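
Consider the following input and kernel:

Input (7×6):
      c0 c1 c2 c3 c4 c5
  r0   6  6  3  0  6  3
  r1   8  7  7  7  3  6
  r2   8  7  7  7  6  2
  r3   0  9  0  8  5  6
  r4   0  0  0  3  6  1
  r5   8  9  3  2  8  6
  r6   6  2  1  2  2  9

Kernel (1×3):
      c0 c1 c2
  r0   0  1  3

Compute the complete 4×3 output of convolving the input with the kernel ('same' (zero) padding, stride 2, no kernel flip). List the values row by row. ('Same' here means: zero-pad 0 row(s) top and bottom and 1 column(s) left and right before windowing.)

Output[0,0]: The receptive field on the zero-padded input at this output position is [0 6 6]. Elementwise product with the kernel and sum: 6·1 + 6·3.
Output[0,1]: The receptive field on the zero-padded input at this output position is [6 3 0]. Elementwise product with the kernel and sum: 3·1 + 0·3.

24 3 15
29 28 12
0 9 9
12 7 29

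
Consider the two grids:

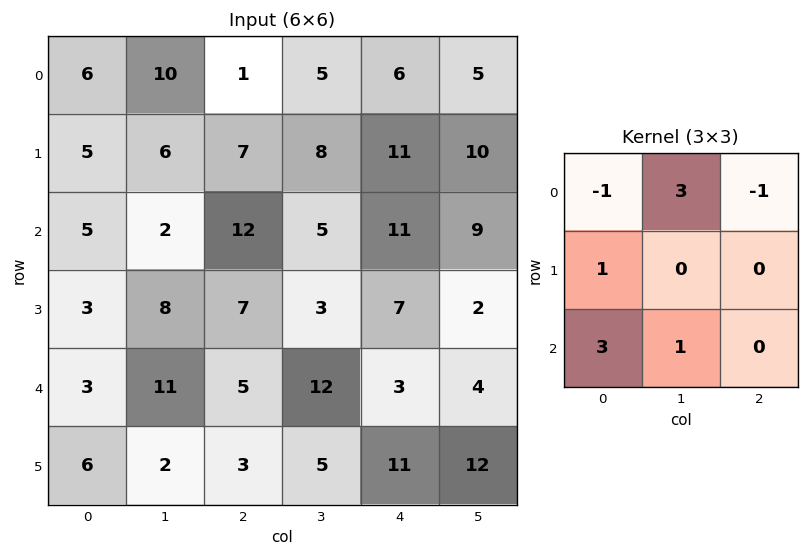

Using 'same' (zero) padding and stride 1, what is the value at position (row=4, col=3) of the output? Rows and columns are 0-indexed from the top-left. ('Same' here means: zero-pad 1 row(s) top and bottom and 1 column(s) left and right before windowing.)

14

The receptive field on the zero-padded input at this output position is [7 3 7 / 5 12 3 / 3 5 11]. Elementwise product with the kernel and sum: 7·-1 + 3·3 + 7·-1 + 5·1 + 3·3 + 5·1.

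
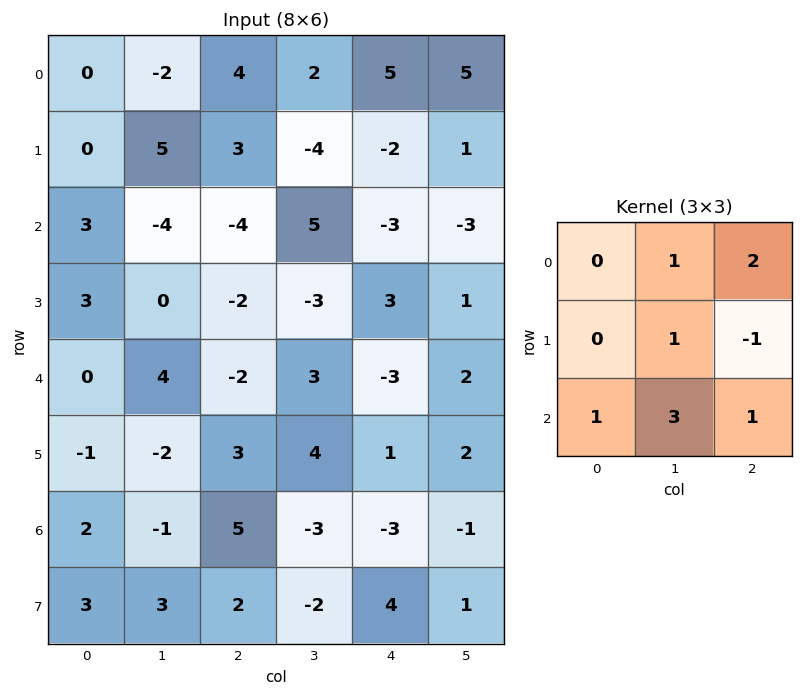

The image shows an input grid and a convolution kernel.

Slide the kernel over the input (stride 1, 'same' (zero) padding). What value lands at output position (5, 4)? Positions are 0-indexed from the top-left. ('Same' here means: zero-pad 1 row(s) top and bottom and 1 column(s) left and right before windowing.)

-13

The receptive field on the zero-padded input at this output position is [3 -3 2 / 4 1 2 / -3 -3 -1]. Elementwise product with the kernel and sum: -3·1 + 2·2 + 1·1 + 2·-1 + -3·1 + -3·3 + -1·1.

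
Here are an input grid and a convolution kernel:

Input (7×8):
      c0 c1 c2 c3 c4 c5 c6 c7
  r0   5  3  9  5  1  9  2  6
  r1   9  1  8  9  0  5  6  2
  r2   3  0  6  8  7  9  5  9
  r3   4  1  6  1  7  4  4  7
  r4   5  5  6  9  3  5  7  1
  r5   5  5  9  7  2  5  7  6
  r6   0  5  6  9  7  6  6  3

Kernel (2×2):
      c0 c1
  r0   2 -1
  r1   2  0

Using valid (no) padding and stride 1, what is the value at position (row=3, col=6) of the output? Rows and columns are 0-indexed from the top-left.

The receptive field on the input at this output position is [4 7 / 7 1]. Elementwise product with the kernel and sum: 4·2 + 7·-1 + 7·2.

15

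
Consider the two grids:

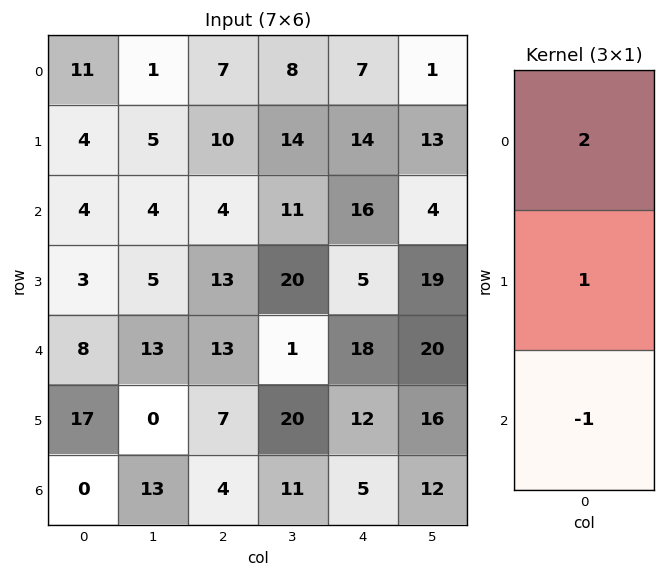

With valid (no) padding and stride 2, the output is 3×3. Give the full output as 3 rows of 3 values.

Output[0,0]: The receptive field on the input at this output position is [11 / 4 / 4]. Elementwise product with the kernel and sum: 11·2 + 4·1 + 4·-1.

22 20 12
3 8 19
33 29 43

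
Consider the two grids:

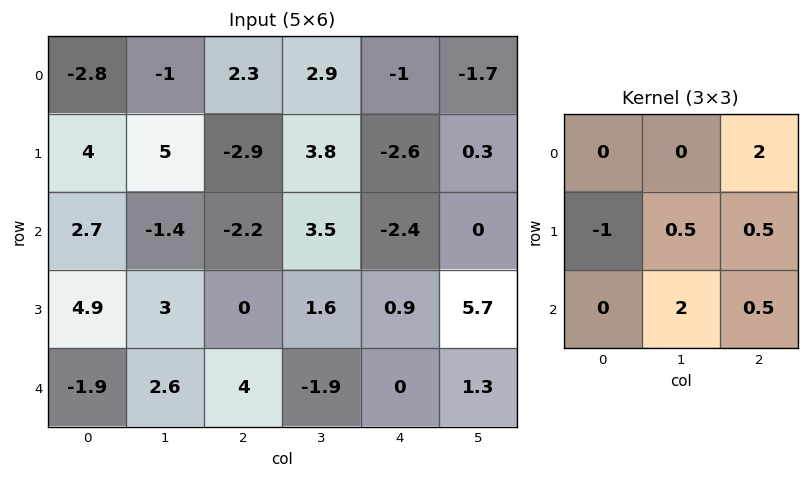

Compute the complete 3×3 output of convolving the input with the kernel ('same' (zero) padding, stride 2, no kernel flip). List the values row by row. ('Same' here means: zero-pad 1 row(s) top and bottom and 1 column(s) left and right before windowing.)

8.6 -0.3 -9.3
21.95 10.45 0.55
6.35 1.65 13.95

Output[0,0]: The receptive field on the zero-padded input at this output position is [0 0 0 / 0 -2.8 -1 / 0 4 5]. Elementwise product with the kernel and sum: 0·2 + 0·-1 + -2.8·0.5 + -1·0.5 + 4·2 + 5·0.5.
Output[0,1]: The receptive field on the zero-padded input at this output position is [0 0 0 / -1 2.3 2.9 / 5 -2.9 3.8]. Elementwise product with the kernel and sum: 0·2 + -1·-1 + 2.3·0.5 + 2.9·0.5 + -2.9·2 + 3.8·0.5.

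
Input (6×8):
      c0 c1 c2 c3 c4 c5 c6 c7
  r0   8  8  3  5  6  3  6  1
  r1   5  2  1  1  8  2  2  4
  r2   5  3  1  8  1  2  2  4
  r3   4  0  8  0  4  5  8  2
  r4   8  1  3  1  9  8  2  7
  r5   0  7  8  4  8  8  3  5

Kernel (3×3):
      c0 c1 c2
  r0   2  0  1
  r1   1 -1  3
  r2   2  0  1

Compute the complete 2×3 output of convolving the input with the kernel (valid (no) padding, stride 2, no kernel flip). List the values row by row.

Output[0,0]: The receptive field on the input at this output position is [8 8 3 / 5 2 1 / 5 3 1]. Elementwise product with the kernel and sum: 8·2 + 3·1 + 5·1 + 2·-1 + 1·3 + 5·2 + 1·1.
Output[0,1]: The receptive field on the input at this output position is [3 5 6 / 1 1 8 / 1 8 1]. Elementwise product with the kernel and sum: 3·2 + 6·1 + 1·1 + 1·-1 + 8·3 + 1·2 + 1·1.

36 39 34
58 38 47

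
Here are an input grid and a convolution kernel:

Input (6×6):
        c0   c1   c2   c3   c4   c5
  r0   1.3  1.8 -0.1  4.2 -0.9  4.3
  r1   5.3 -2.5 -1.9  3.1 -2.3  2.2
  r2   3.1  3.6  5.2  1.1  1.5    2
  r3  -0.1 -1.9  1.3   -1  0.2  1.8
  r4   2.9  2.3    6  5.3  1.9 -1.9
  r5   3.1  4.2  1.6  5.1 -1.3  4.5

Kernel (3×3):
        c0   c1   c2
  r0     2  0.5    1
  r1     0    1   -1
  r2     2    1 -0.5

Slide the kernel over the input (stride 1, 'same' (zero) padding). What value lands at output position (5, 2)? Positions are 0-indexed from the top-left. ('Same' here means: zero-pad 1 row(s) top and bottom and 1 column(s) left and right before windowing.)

The receptive field on the zero-padded input at this output position is [2.3 6 5.3 / 4.2 1.6 5.1 / 0 0 0]. Elementwise product with the kernel and sum: 2.3·2 + 6·0.5 + 5.3·1 + 1.6·1 + 5.1·-1 + 0·2 + 0·1 + 0·-0.5.

9.4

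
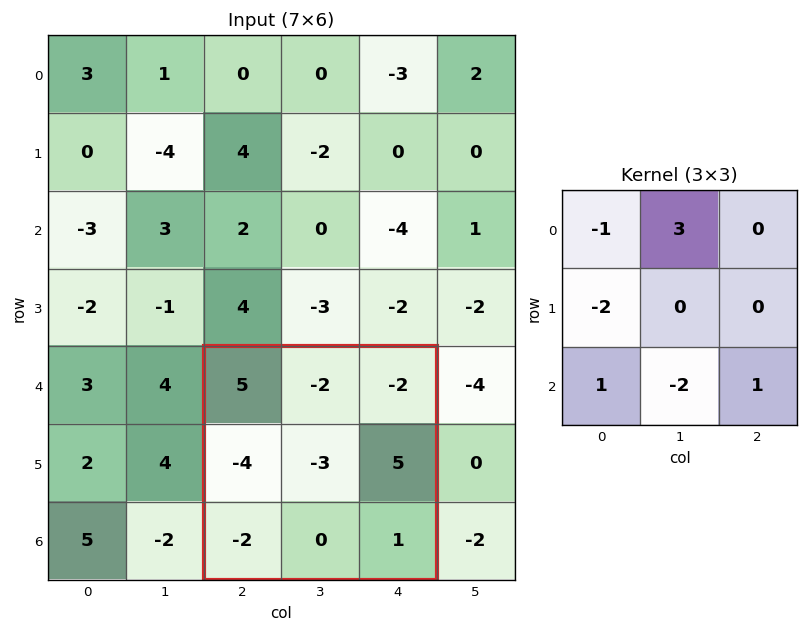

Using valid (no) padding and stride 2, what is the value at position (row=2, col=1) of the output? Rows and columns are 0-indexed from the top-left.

-4

The receptive field on the input at this output position is [5 -2 -2 / -4 -3 5 / -2 0 1]. Elementwise product with the kernel and sum: 5·-1 + -2·3 + -4·-2 + -2·1 + 0·-2 + 1·1.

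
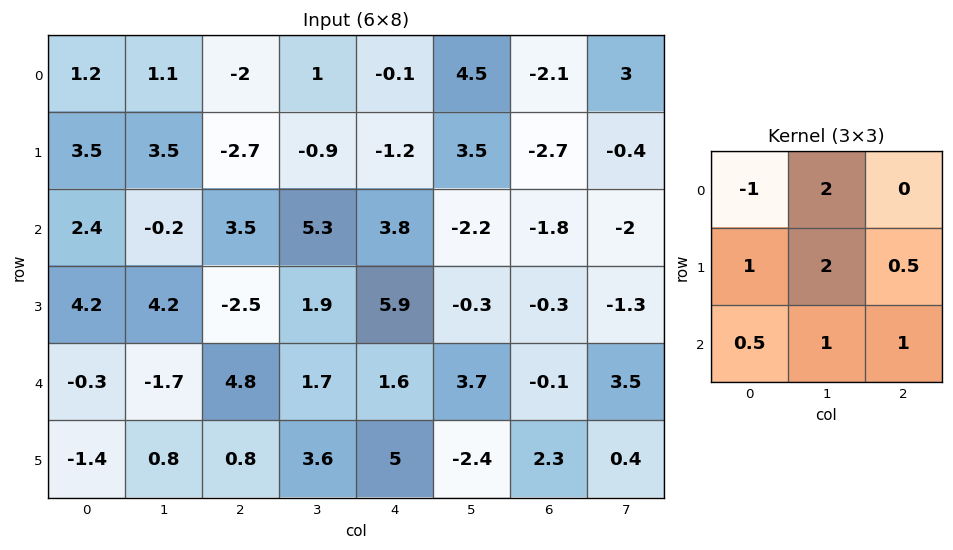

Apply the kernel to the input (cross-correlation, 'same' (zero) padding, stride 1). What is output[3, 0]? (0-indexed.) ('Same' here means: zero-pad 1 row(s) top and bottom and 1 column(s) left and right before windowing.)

13.3

The receptive field on the zero-padded input at this output position is [0 2.4 -0.2 / 0 4.2 4.2 / 0 -0.3 -1.7]. Elementwise product with the kernel and sum: 0·-1 + 2.4·2 + 0·1 + 4.2·2 + 4.2·0.5 + 0·0.5 + -0.3·1 + -1.7·1.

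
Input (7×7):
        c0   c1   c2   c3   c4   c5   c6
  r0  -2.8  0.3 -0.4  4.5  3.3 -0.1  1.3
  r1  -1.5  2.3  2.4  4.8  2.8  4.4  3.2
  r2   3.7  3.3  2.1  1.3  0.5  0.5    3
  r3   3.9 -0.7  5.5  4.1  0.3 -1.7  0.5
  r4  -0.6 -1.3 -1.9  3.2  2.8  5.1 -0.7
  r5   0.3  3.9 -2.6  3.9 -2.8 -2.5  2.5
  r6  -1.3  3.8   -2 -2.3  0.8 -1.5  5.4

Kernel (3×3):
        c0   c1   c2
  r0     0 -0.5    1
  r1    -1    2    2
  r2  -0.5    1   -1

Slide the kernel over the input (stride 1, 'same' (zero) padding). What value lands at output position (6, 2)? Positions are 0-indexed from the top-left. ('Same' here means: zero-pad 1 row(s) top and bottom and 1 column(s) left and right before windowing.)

-7.2

The receptive field on the zero-padded input at this output position is [3.9 -2.6 3.9 / 3.8 -2 -2.3 / 0 0 0]. Elementwise product with the kernel and sum: -2.6·-0.5 + 3.9·1 + 3.8·-1 + -2·2 + -2.3·2 + 0·-0.5 + 0·1 + 0·-1.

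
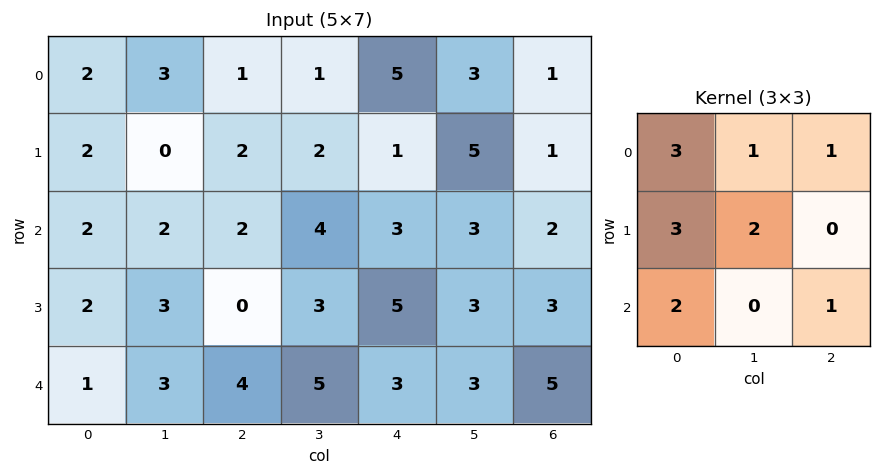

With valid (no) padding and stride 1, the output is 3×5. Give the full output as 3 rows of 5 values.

Output[0,0]: The receptive field on the input at this output position is [2 3 1 / 2 0 2 / 2 2 2]. Elementwise product with the kernel and sum: 2·3 + 3·1 + 1·1 + 2·3 + 0·2 + 2·2 + 2·1.

22 23 26 30 40
22 23 28 39 37
28 32 30 50 46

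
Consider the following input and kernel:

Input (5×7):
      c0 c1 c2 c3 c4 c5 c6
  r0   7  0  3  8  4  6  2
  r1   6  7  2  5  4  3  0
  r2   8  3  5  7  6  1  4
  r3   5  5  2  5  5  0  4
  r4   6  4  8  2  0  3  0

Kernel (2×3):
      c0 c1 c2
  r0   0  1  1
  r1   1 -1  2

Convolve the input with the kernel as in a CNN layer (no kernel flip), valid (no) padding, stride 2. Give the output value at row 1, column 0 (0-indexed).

12

The receptive field on the input at this output position is [8 3 5 / 5 5 2]. Elementwise product with the kernel and sum: 3·1 + 5·1 + 5·1 + 5·-1 + 2·2.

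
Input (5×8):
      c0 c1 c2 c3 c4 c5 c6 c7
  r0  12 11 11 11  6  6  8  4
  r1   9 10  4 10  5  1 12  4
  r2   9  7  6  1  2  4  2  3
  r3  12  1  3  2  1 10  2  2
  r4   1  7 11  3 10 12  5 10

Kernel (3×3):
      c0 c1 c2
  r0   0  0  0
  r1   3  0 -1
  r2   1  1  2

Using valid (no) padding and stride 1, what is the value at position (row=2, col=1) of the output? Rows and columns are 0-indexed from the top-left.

The receptive field on the input at this output position is [7 6 1 / 1 3 2 / 7 11 3]. Elementwise product with the kernel and sum: 1·3 + 2·-1 + 7·1 + 11·1 + 3·2.

25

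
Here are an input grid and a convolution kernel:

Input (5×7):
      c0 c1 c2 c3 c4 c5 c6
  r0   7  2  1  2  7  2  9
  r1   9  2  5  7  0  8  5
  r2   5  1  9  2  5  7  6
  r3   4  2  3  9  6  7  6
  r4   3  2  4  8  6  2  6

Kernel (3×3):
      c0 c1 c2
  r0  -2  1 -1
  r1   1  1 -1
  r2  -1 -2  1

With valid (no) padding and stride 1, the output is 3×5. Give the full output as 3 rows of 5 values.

-5 -22 -3 -5 -31
-29 3 -12 -36 -5
-18 -1 -29 -16 -6

Output[0,0]: The receptive field on the input at this output position is [7 2 1 / 9 2 5 / 5 1 9]. Elementwise product with the kernel and sum: 7·-2 + 2·1 + 1·-1 + 9·1 + 2·1 + 5·-1 + 5·-1 + 1·-2 + 9·1.
Output[0,1]: The receptive field on the input at this output position is [2 1 2 / 2 5 7 / 1 9 2]. Elementwise product with the kernel and sum: 2·-2 + 1·1 + 2·-1 + 2·1 + 5·1 + 7·-1 + 1·-1 + 9·-2 + 2·1.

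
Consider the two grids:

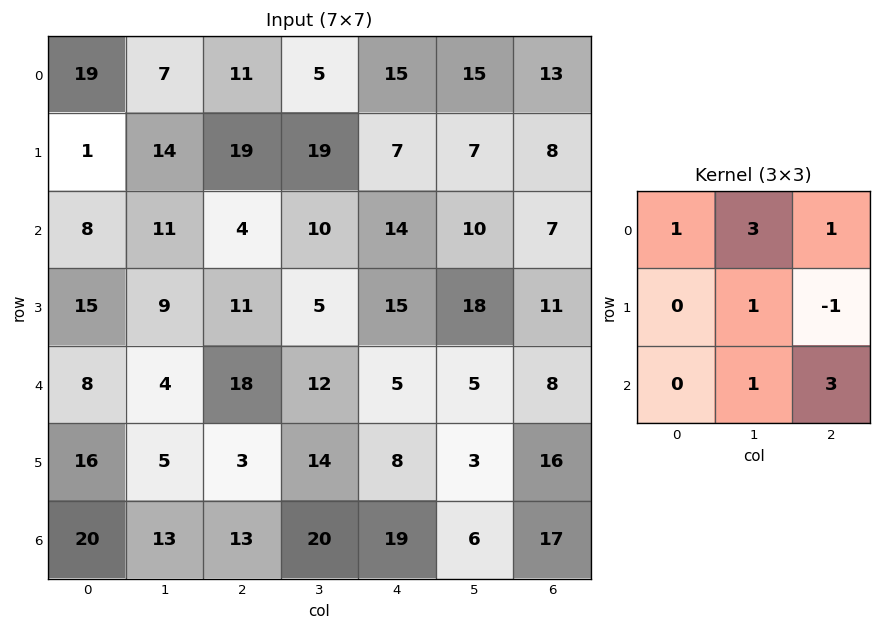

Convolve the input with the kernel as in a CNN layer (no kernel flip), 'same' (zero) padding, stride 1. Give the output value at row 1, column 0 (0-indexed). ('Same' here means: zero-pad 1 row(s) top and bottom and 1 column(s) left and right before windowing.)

The receptive field on the zero-padded input at this output position is [0 19 7 / 0 1 14 / 0 8 11]. Elementwise product with the kernel and sum: 0·1 + 19·3 + 7·1 + 1·1 + 14·-1 + 8·1 + 11·3.

92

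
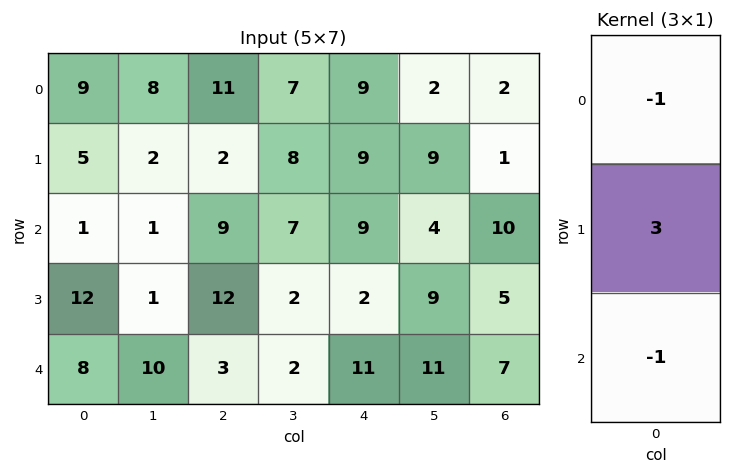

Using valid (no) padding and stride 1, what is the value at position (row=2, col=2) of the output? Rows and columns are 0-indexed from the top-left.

24

The receptive field on the input at this output position is [9 / 12 / 3]. Elementwise product with the kernel and sum: 9·-1 + 12·3 + 3·-1.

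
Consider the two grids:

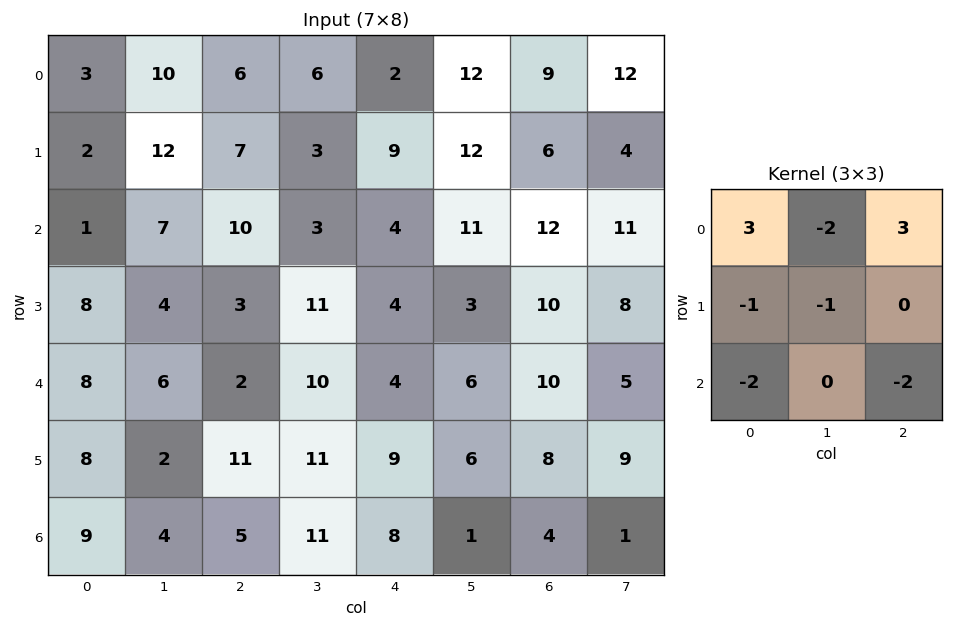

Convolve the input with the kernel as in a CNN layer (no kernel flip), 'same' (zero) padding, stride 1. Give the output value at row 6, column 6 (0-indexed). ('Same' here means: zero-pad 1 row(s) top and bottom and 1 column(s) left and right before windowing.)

The receptive field on the zero-padded input at this output position is [6 8 9 / 1 4 1 / 0 0 0]. Elementwise product with the kernel and sum: 6·3 + 8·-2 + 9·3 + 1·-1 + 4·-1 + 0·-2 + 0·-2.

24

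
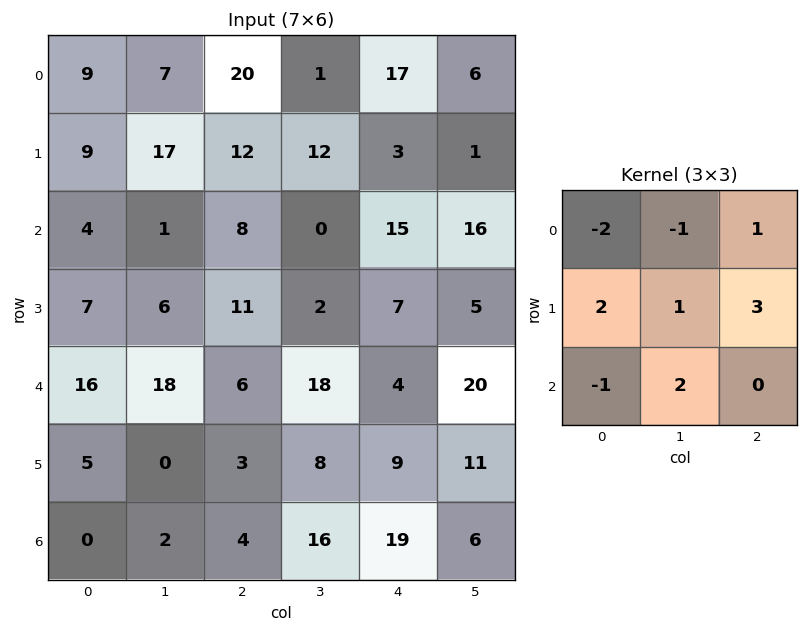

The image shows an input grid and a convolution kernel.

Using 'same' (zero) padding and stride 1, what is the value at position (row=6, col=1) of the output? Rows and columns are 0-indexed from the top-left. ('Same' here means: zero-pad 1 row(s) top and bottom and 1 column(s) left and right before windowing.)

The receptive field on the zero-padded input at this output position is [5 0 3 / 0 2 4 / 0 0 0]. Elementwise product with the kernel and sum: 5·-2 + 0·-1 + 3·1 + 0·2 + 2·1 + 4·3 + 0·-1 + 0·2.

7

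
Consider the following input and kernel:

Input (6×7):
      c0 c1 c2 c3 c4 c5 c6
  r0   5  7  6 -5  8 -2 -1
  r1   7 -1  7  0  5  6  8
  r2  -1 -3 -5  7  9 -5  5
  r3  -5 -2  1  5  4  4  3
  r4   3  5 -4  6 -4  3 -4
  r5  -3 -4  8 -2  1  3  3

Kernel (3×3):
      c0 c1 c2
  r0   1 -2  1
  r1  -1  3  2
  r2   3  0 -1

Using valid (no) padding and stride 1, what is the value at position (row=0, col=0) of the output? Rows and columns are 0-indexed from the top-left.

3

The receptive field on the input at this output position is [5 7 6 / 7 -1 7 / -1 -3 -5]. Elementwise product with the kernel and sum: 5·1 + 7·-2 + 6·1 + 7·-1 + -1·3 + 7·2 + -1·3 + -5·-1.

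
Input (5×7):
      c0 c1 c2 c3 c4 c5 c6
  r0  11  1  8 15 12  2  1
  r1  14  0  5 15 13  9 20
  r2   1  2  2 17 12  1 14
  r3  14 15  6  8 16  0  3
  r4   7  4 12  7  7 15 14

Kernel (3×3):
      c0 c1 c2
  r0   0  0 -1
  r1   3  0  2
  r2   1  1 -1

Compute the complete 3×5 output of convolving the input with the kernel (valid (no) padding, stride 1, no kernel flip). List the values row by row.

Output[0,0]: The receptive field on the input at this output position is [11 1 8 / 14 0 5 / 1 2 2]. Elementwise product with the kernel and sum: 8·-1 + 14·3 + 5·2 + 1·1 + 2·1 + 2·-1.

45 2 36 89 77
25 38 15 68 57
51 53 50 22 48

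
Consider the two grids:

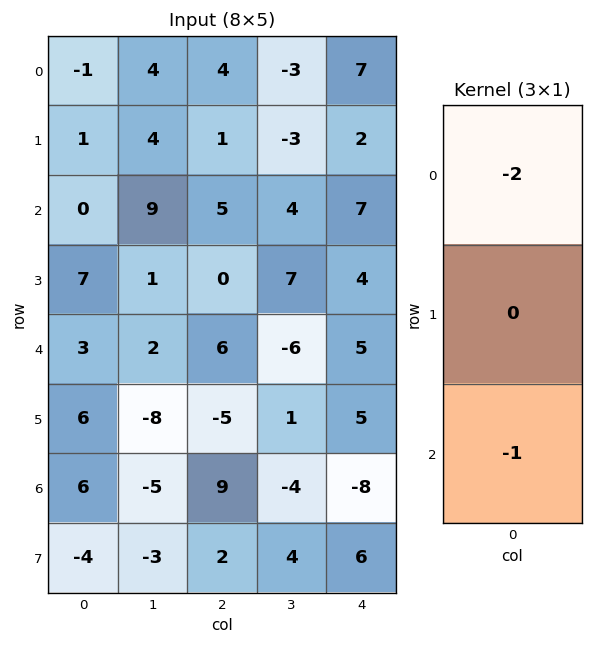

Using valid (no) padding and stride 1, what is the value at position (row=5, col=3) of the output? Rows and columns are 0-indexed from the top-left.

-6

The receptive field on the input at this output position is [1 / -4 / 4]. Elementwise product with the kernel and sum: 1·-2 + 4·-1.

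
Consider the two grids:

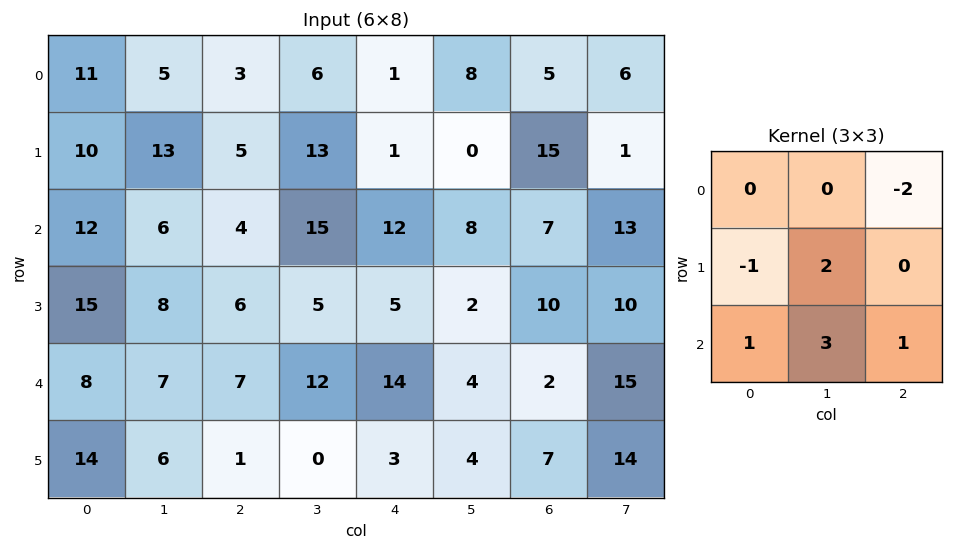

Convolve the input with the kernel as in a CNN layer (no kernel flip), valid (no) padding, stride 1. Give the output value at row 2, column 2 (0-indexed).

The receptive field on the input at this output position is [4 15 12 / 6 5 5 / 7 12 14]. Elementwise product with the kernel and sum: 12·-2 + 6·-1 + 5·2 + 7·1 + 12·3 + 14·1.

37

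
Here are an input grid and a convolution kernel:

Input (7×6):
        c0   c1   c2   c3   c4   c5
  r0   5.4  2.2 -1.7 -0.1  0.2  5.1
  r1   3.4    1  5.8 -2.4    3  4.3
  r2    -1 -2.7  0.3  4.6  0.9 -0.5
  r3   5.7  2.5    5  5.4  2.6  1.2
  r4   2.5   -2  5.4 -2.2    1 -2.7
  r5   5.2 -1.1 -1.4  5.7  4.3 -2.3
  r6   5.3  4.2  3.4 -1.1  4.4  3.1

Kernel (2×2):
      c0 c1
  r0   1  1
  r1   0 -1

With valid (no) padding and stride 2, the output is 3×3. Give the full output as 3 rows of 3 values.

Output[0,0]: The receptive field on the input at this output position is [5.4 2.2 / 3.4 1]. Elementwise product with the kernel and sum: 5.4·1 + 2.2·1 + 1·-1.
Output[0,1]: The receptive field on the input at this output position is [-1.7 -0.1 / 5.8 -2.4]. Elementwise product with the kernel and sum: -1.7·1 + -0.1·1 + -2.4·-1.

6.6 0.6 1
-6.2 -0.5 -0.8
1.6 -2.5 0.6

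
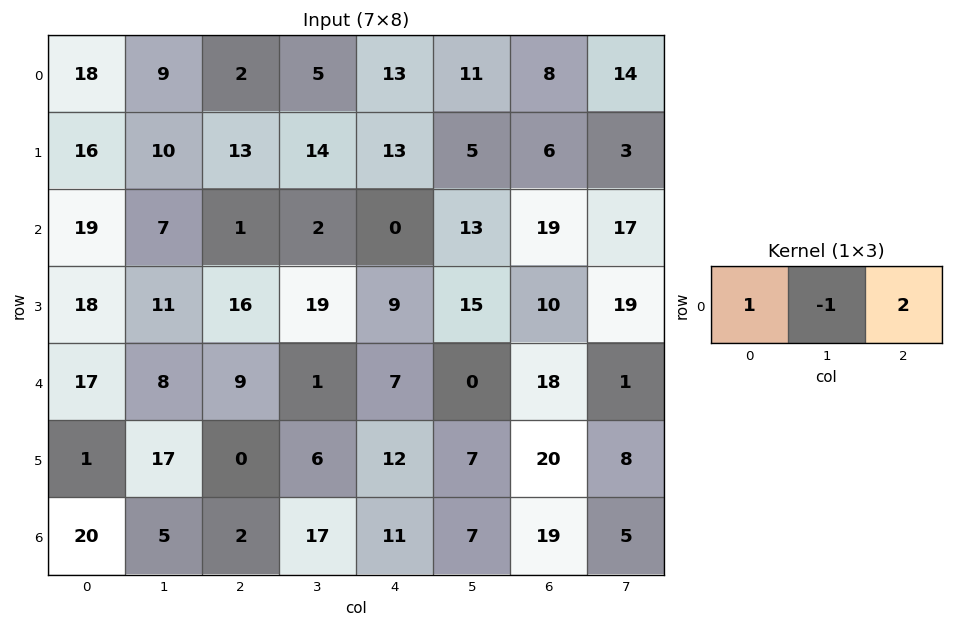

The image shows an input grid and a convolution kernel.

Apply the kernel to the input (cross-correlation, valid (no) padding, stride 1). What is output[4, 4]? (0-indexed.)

43

The receptive field on the input at this output position is [7 0 18]. Elementwise product with the kernel and sum: 7·1 + 0·-1 + 18·2.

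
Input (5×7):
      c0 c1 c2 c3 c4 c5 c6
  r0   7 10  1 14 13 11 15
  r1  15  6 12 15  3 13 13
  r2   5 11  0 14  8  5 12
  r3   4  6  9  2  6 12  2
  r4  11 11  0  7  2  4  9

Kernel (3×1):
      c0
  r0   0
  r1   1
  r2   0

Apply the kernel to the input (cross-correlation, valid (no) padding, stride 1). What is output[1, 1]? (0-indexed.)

The receptive field on the input at this output position is [6 / 11 / 6]. Elementwise product with the kernel and sum: 11·1.

11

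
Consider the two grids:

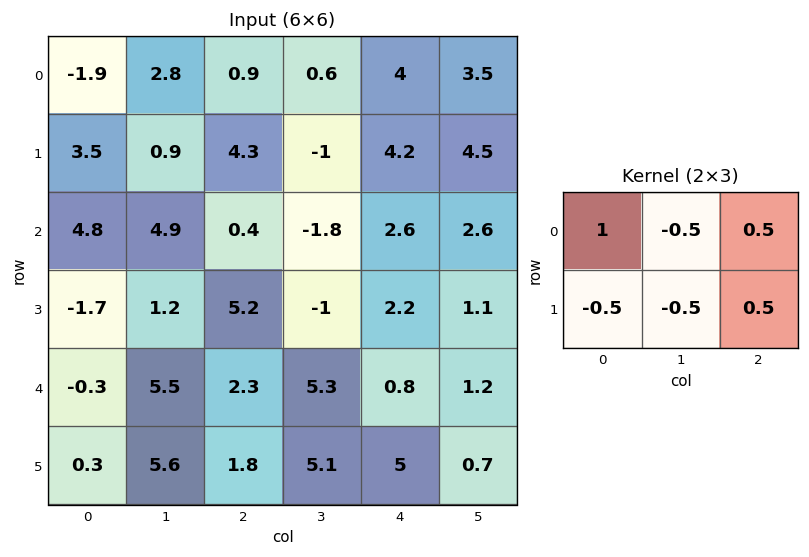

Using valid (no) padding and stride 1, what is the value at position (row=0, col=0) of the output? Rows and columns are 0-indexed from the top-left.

-2.9

The receptive field on the input at this output position is [-1.9 2.8 0.9 / 3.5 0.9 4.3]. Elementwise product with the kernel and sum: -1.9·1 + 2.8·-0.5 + 0.9·0.5 + 3.5·-0.5 + 0.9·-0.5 + 4.3·0.5.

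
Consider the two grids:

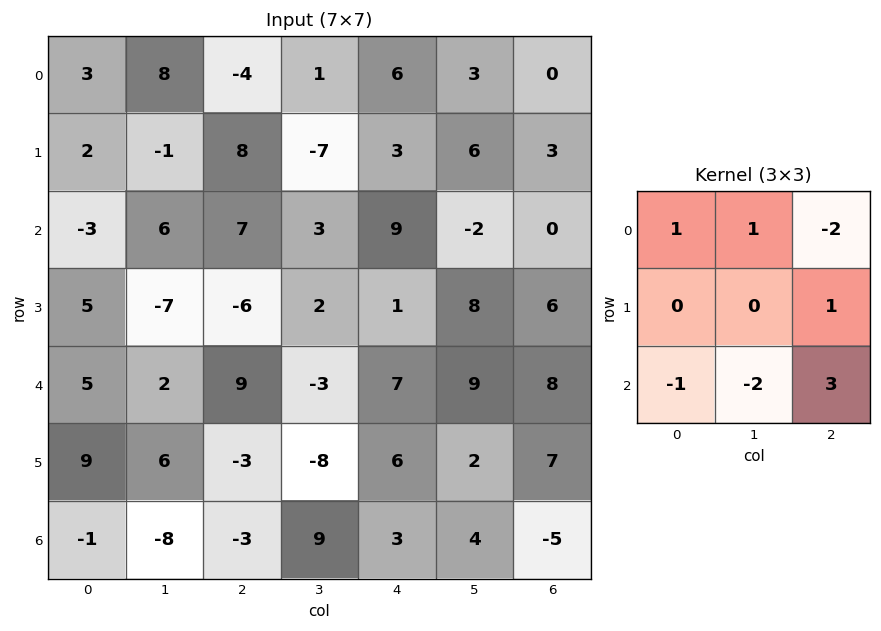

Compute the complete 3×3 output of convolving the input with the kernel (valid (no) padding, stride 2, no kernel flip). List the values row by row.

Output[0,0]: The receptive field on the input at this output position is [3 8 -4 / 2 -1 8 / -3 6 7]. Elementwise product with the kernel and sum: 3·1 + 8·1 + -4·-2 + 8·1 + -3·-1 + 6·-2 + 7·3.
Output[0,1]: The receptive field on the input at this output position is [-4 1 6 / 8 -7 3 / 7 3 9]. Elementwise product with the kernel and sum: -4·1 + 1·1 + 6·-2 + 3·1 + 7·-1 + 3·-2 + 9·3.

39 2 7
1 11 12
-6 -8 -19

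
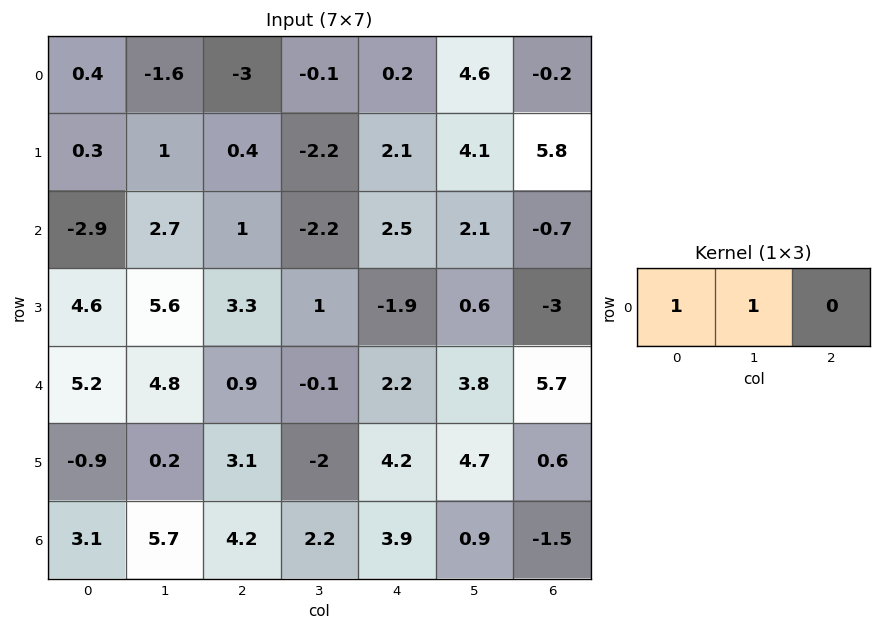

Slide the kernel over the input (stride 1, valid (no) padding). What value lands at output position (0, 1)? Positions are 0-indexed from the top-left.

-4.6

The receptive field on the input at this output position is [-1.6 -3 -0.1]. Elementwise product with the kernel and sum: -1.6·1 + -3·1.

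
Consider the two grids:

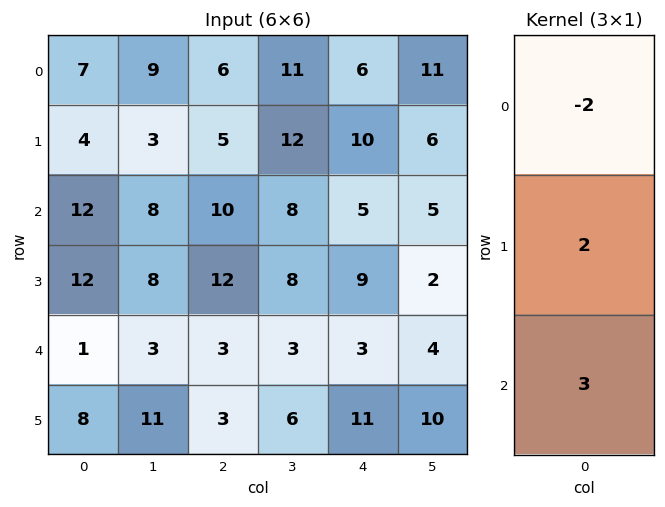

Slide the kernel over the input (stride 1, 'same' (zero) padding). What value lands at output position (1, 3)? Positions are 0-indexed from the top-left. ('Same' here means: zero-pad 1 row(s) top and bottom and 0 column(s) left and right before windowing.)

26

The receptive field on the zero-padded input at this output position is [11 / 12 / 8]. Elementwise product with the kernel and sum: 11·-2 + 12·2 + 8·3.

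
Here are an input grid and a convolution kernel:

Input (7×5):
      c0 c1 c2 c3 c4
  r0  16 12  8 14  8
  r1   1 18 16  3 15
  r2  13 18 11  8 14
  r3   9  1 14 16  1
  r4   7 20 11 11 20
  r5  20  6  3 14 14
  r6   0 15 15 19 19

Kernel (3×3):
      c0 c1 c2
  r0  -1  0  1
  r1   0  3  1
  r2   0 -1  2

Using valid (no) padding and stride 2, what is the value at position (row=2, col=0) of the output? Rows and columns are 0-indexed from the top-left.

40

The receptive field on the input at this output position is [7 20 11 / 20 6 3 / 0 15 15]. Elementwise product with the kernel and sum: 7·-1 + 11·1 + 6·3 + 3·1 + 15·-1 + 15·2.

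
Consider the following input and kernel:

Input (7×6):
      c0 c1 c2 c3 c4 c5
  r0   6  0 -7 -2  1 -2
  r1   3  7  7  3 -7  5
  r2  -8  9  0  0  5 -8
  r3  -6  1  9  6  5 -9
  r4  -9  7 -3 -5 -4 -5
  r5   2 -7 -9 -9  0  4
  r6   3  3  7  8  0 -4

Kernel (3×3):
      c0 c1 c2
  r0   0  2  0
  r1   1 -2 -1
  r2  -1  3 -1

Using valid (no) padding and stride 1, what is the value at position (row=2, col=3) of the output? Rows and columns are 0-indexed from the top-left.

13

The receptive field on the input at this output position is [0 5 -8 / 6 5 -9 / -5 -4 -5]. Elementwise product with the kernel and sum: 5·2 + 6·1 + 5·-2 + -9·-1 + -5·-1 + -4·3 + -5·-1.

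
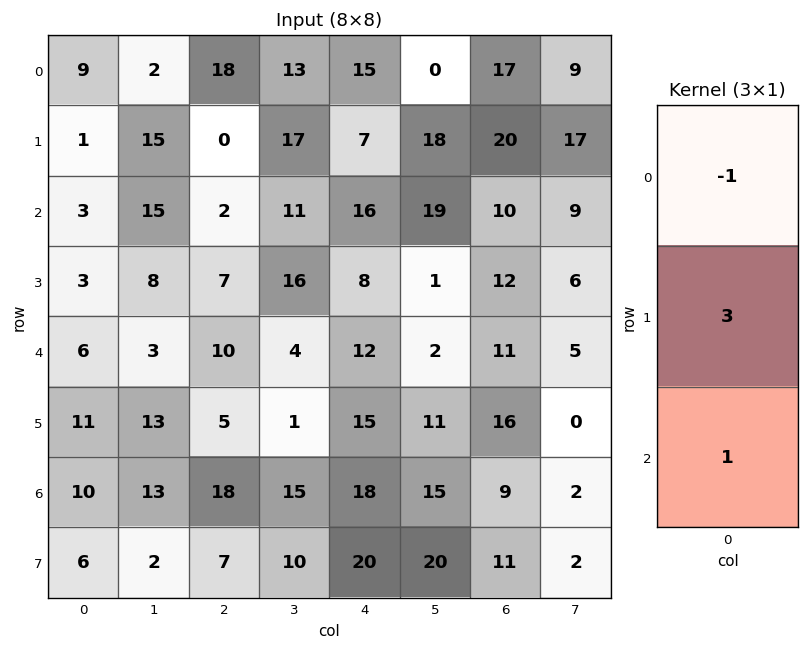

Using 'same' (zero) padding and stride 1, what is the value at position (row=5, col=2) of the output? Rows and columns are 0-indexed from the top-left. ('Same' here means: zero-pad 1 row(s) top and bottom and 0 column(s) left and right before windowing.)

The receptive field on the zero-padded input at this output position is [10 / 5 / 18]. Elementwise product with the kernel and sum: 10·-1 + 5·3 + 18·1.

23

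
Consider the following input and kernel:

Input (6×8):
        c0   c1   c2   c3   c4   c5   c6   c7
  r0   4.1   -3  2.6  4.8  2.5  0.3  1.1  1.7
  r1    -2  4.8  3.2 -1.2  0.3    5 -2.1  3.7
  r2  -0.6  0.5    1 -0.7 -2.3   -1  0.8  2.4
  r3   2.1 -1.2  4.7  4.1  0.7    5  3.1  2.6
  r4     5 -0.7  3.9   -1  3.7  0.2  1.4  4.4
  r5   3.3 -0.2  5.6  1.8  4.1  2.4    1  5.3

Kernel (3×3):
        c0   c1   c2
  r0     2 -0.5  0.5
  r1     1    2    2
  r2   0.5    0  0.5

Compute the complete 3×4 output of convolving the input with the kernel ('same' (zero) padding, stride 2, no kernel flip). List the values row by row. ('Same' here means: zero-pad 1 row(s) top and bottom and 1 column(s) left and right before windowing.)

Output[0,0]: The receptive field on the zero-padded input at this output position is [0 0 0 / 0 4.1 -3 / 0 -2 4.8]. Elementwise product with the kernel and sum: 0·2 + 0·-0.5 + 0·0.5 + 0·1 + 4.1·2 + -3·2 + 0·0.5 + 4.8·0.5.

4.6 13.6 12.3 10.25
2.6 9.95 -2.8 22.1
6.85 3.2 19.25 25.4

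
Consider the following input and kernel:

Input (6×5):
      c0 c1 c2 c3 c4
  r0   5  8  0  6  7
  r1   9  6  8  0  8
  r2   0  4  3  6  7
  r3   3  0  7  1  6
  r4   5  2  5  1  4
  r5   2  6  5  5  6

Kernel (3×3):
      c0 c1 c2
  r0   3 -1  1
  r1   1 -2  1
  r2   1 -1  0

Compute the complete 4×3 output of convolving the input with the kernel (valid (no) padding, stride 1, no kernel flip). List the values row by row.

Output[0,0]: The receptive field on the input at this output position is [5 8 0 / 9 6 8 / 0 4 3]. Elementwise product with the kernel and sum: 5·3 + 8·-1 + 0·1 + 9·1 + 6·-2 + 8·1 + 0·1 + 4·-1.
Output[0,1]: The receptive field on the input at this output position is [8 0 6 / 6 8 0 / 4 3 6]. Elementwise product with the kernel and sum: 8·3 + 0·-1 + 6·1 + 6·1 + 8·-2 + 0·1 + 4·1 + 3·-1.

8 21 14
27 7 36
12 -1 25
18 -12 33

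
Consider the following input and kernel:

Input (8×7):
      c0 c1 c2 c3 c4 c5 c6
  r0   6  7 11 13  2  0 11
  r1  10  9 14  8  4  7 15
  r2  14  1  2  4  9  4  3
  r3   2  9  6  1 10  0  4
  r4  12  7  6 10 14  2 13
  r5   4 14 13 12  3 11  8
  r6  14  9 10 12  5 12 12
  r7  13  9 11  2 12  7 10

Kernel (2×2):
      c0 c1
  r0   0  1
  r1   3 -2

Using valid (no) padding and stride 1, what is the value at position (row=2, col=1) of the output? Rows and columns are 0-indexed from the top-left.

17

The receptive field on the input at this output position is [1 2 / 9 6]. Elementwise product with the kernel and sum: 2·1 + 9·3 + 6·-2.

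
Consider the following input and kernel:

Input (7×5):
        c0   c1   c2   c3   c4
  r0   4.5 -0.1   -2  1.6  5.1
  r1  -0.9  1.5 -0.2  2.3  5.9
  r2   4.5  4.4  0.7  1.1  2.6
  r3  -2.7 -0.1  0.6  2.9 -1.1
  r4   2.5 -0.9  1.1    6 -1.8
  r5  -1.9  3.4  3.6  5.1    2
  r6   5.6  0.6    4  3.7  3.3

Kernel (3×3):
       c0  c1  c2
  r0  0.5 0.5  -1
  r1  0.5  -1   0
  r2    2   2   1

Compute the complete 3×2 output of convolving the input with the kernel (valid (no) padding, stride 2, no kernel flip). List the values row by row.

Output[0,0]: The receptive field on the input at this output position is [4.5 -0.1 -2 / -0.9 1.5 -0.2 / 4.5 4.4 0.7]. Elementwise product with the kernel and sum: 4.5·0.5 + -0.1·0.5 + -2·-1 + -0.9·0.5 + 1.5·-1 + 4.5·2 + 4.4·2 + 0.7·1.

20.75 -1.5
6.8 8.1
11.75 20.75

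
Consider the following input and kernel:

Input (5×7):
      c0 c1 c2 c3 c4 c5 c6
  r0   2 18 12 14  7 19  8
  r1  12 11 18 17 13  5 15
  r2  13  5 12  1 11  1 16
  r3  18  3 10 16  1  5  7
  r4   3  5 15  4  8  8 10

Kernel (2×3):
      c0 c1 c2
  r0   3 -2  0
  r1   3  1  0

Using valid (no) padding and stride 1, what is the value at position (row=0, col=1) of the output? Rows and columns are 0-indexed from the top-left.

81

The receptive field on the input at this output position is [18 12 14 / 11 18 17]. Elementwise product with the kernel and sum: 18·3 + 12·-2 + 11·3 + 18·1.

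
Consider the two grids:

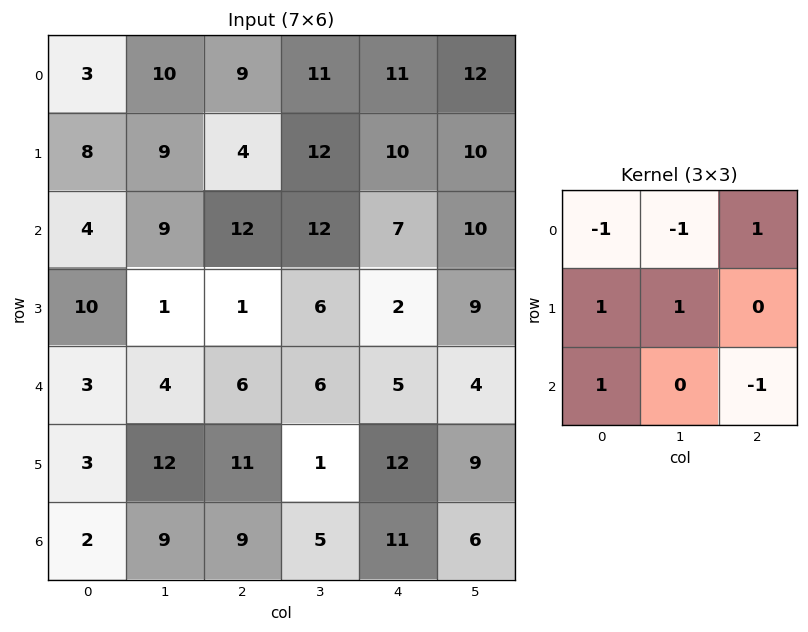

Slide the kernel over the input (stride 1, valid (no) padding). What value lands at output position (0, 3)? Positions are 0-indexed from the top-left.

14

The receptive field on the input at this output position is [11 11 12 / 12 10 10 / 12 7 10]. Elementwise product with the kernel and sum: 11·-1 + 11·-1 + 12·1 + 12·1 + 10·1 + 12·1 + 10·-1.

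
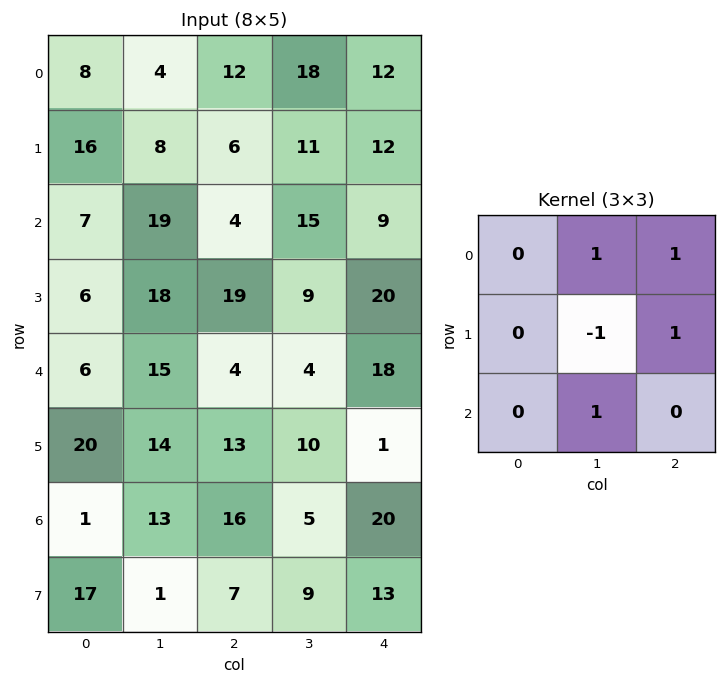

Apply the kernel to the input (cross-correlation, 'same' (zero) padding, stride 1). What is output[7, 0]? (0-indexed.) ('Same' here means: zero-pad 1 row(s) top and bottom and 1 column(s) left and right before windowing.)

-2

The receptive field on the zero-padded input at this output position is [0 1 13 / 0 17 1 / 0 0 0]. Elementwise product with the kernel and sum: 1·1 + 13·1 + 17·-1 + 1·1 + 0·1.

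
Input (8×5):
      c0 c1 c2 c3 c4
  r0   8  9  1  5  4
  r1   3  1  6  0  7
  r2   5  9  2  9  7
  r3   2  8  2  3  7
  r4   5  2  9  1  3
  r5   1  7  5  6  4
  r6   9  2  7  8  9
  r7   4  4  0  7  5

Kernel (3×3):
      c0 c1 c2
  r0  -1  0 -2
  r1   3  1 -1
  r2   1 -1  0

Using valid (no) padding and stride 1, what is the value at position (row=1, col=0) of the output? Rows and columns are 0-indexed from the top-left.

1

The receptive field on the input at this output position is [3 1 6 / 5 9 2 / 2 8 2]. Elementwise product with the kernel and sum: 3·-1 + 6·-2 + 5·3 + 9·1 + 2·-1 + 2·1 + 8·-1.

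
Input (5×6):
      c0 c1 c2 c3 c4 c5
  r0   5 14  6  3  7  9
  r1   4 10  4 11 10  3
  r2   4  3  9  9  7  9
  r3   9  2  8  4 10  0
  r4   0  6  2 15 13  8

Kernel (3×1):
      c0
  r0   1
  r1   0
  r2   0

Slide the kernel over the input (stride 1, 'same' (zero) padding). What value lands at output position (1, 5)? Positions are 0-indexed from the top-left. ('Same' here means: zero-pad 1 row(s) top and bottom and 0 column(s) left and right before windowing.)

The receptive field on the zero-padded input at this output position is [9 / 3 / 9]. Elementwise product with the kernel and sum: 9·1.

9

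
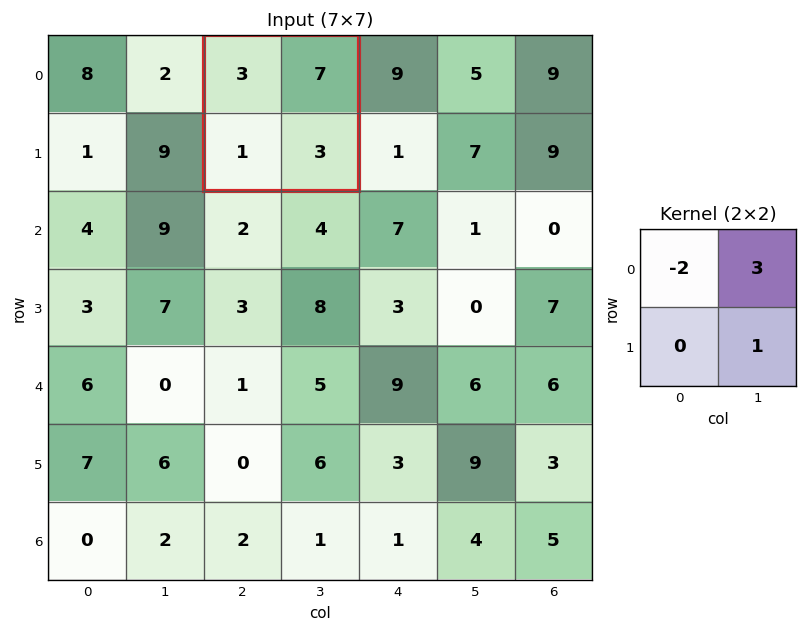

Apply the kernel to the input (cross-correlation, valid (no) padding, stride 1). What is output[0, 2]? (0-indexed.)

18

The receptive field on the input at this output position is [3 7 / 1 3]. Elementwise product with the kernel and sum: 3·-2 + 7·3 + 3·1.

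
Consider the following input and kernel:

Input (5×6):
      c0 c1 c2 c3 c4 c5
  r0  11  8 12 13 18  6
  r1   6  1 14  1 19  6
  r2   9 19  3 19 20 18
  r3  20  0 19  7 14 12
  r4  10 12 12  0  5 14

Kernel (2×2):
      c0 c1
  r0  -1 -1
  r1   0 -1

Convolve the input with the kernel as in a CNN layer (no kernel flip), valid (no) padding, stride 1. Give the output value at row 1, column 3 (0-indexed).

The receptive field on the input at this output position is [1 19 / 19 20]. Elementwise product with the kernel and sum: 1·-1 + 19·-1 + 20·-1.

-40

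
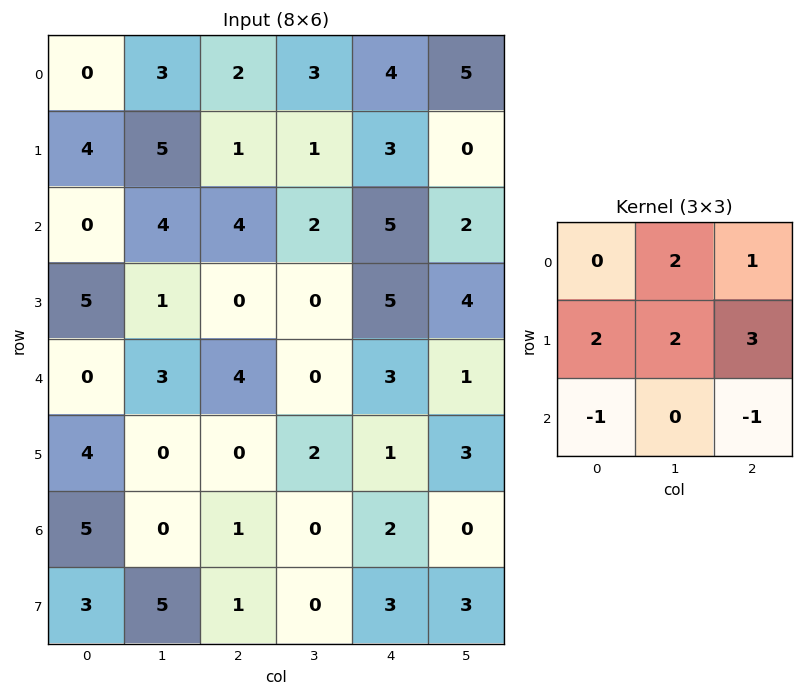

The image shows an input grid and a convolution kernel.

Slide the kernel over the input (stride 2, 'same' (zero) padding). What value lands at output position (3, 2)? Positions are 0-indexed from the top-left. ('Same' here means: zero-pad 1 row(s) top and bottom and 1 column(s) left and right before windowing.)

6

The receptive field on the zero-padded input at this output position is [2 1 3 / 0 2 0 / 0 3 3]. Elementwise product with the kernel and sum: 1·2 + 3·1 + 0·2 + 2·2 + 0·3 + 0·-1 + 3·-1.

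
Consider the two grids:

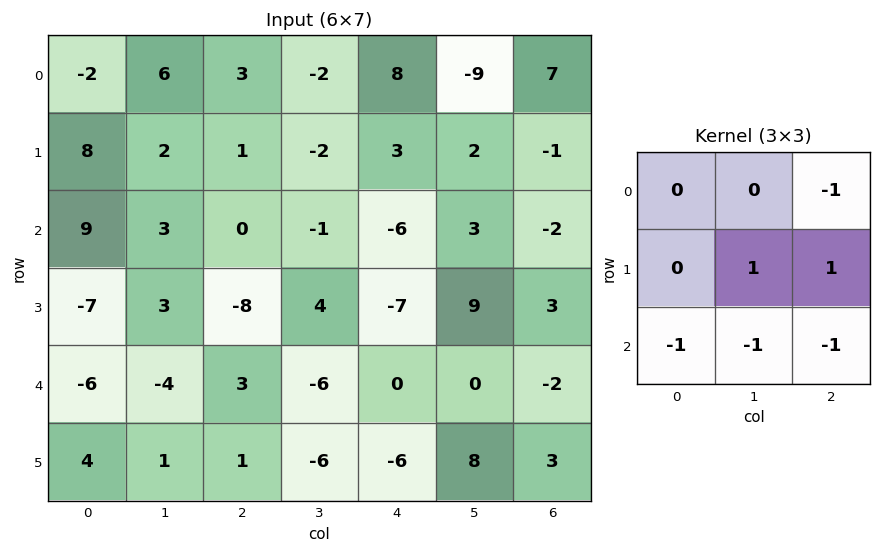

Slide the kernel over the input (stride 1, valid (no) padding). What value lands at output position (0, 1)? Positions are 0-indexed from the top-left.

The receptive field on the input at this output position is [6 3 -2 / 2 1 -2 / 3 0 -1]. Elementwise product with the kernel and sum: -2·-1 + 1·1 + -2·1 + 3·-1 + 0·-1 + -1·-1.

-1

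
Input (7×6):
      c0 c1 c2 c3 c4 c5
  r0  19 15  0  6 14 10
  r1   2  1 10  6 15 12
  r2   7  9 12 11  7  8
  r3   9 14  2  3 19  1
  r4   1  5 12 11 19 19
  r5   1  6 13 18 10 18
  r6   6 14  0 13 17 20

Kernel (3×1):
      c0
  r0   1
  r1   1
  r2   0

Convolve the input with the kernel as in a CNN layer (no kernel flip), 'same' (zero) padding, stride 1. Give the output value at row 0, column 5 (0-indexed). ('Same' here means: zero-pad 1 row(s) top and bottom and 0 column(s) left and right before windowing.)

10

The receptive field on the zero-padded input at this output position is [0 / 10 / 12]. Elementwise product with the kernel and sum: 0·1 + 10·1.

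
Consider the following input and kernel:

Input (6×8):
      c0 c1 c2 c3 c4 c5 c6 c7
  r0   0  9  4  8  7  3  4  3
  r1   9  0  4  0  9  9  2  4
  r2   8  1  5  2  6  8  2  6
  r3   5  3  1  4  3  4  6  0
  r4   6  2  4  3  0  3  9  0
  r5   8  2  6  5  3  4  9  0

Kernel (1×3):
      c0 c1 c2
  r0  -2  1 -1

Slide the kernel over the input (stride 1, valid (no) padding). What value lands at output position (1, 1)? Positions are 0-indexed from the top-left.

The receptive field on the input at this output position is [0 4 0]. Elementwise product with the kernel and sum: 0·-2 + 4·1 + 0·-1.

4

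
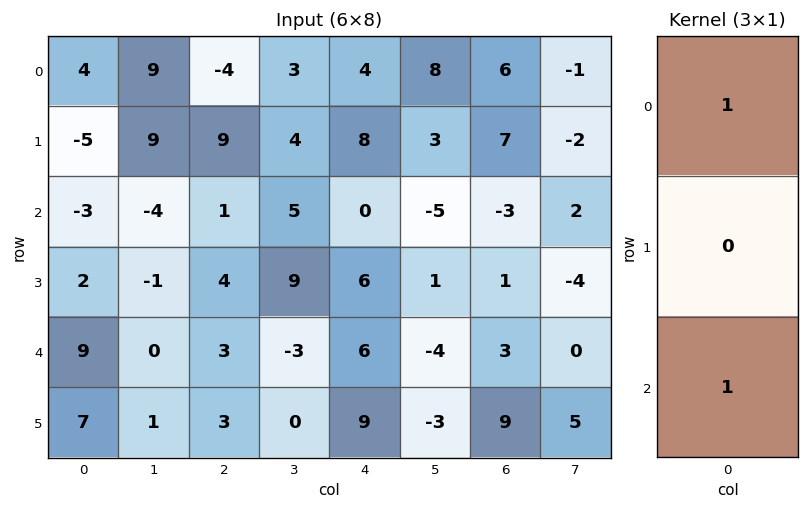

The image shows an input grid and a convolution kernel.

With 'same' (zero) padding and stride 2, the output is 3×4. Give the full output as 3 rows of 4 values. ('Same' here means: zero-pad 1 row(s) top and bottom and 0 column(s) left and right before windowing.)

-5 9 8 7
-3 13 14 8
9 7 15 10

Output[0,0]: The receptive field on the zero-padded input at this output position is [0 / 4 / -5]. Elementwise product with the kernel and sum: 0·1 + -5·1.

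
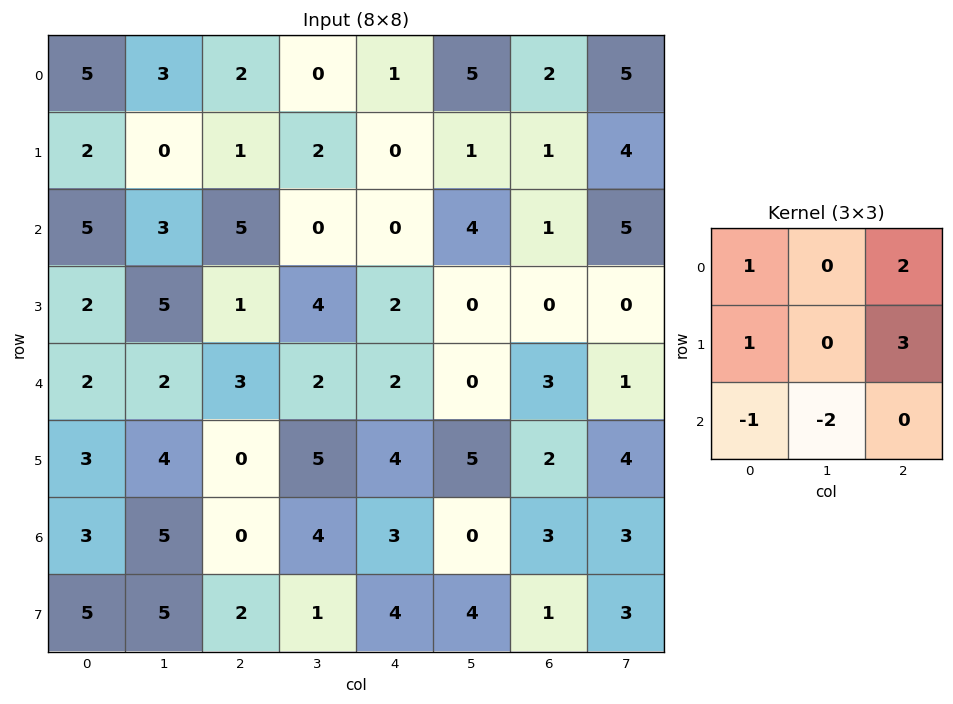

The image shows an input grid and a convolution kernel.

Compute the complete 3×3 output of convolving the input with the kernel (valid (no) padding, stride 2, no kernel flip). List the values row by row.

3 0 0
14 5 2
-2 11 15

Output[0,0]: The receptive field on the input at this output position is [5 3 2 / 2 0 1 / 5 3 5]. Elementwise product with the kernel and sum: 5·1 + 2·2 + 2·1 + 1·3 + 5·-1 + 3·-2.
Output[0,1]: The receptive field on the input at this output position is [2 0 1 / 1 2 0 / 5 0 0]. Elementwise product with the kernel and sum: 2·1 + 1·2 + 1·1 + 0·3 + 5·-1 + 0·-2.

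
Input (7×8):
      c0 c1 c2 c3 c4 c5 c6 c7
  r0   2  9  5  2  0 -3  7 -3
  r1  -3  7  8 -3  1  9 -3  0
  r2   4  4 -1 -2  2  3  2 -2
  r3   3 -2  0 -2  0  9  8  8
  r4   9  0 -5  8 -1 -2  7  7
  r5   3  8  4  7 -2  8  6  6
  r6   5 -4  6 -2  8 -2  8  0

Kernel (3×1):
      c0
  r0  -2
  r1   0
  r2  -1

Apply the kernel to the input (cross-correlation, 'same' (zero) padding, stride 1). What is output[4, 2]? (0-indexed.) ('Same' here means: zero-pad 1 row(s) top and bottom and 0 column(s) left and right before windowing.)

-4

The receptive field on the zero-padded input at this output position is [0 / -5 / 4]. Elementwise product with the kernel and sum: 0·-2 + 4·-1.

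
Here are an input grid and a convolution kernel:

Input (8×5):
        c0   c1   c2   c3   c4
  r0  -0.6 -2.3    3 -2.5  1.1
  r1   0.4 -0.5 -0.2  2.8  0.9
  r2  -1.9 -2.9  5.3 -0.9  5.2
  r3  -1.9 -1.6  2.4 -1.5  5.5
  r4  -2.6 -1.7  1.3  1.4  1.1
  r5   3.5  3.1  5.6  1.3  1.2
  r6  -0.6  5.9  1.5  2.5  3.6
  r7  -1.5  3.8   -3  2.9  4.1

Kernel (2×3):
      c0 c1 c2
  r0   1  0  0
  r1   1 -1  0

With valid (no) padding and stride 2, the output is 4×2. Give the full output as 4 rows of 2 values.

0.3 0
-2.2 9.2
-2.2 5.6
-5.9 -4.4

Output[0,0]: The receptive field on the input at this output position is [-0.6 -2.3 3 / 0.4 -0.5 -0.2]. Elementwise product with the kernel and sum: -0.6·1 + 0.4·1 + -0.5·-1.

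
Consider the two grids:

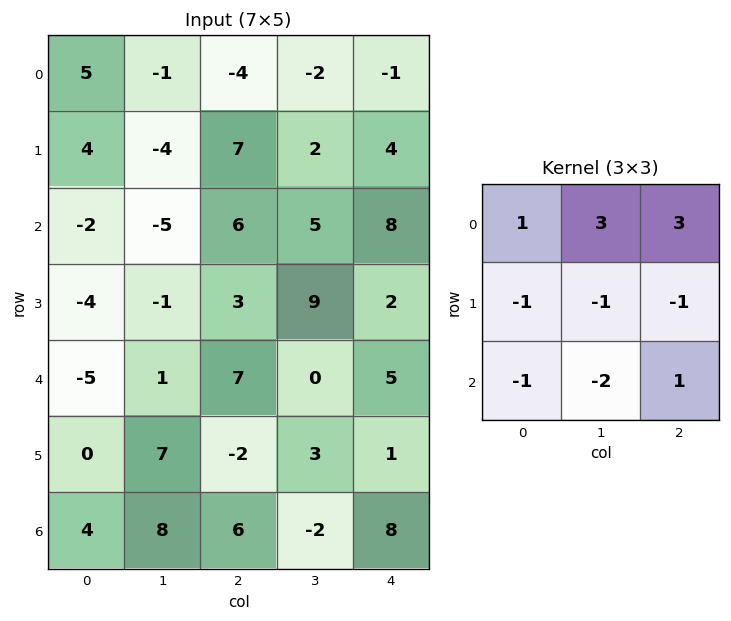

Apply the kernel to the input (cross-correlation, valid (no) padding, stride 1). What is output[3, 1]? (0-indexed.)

The receptive field on the input at this output position is [-1 3 9 / 1 7 0 / 7 -2 3]. Elementwise product with the kernel and sum: -1·1 + 3·3 + 9·3 + 1·-1 + 7·-1 + 0·-1 + 7·-1 + -2·-2 + 3·1.

27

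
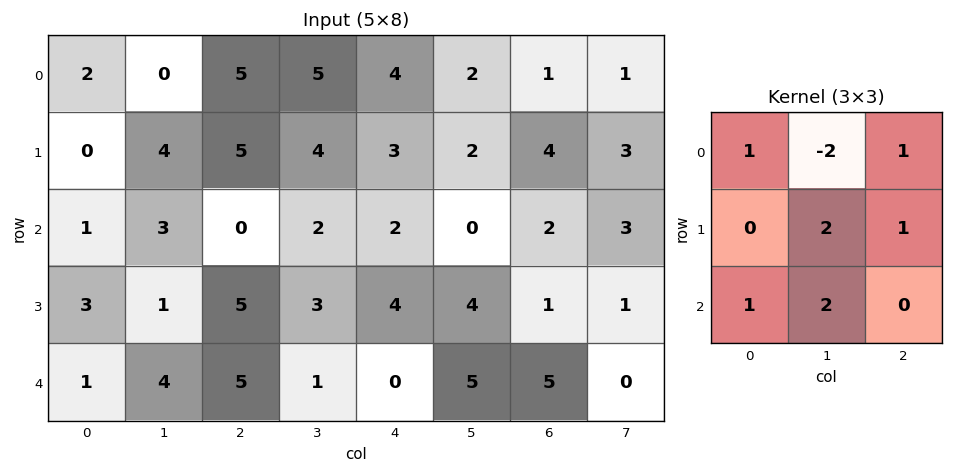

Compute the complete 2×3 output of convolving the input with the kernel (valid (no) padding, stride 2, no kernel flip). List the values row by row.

Output[0,0]: The receptive field on the input at this output position is [2 0 5 / 0 4 5 / 1 3 0]. Elementwise product with the kernel and sum: 2·1 + 0·-2 + 5·1 + 4·2 + 5·1 + 1·1 + 3·2.
Output[0,1]: The receptive field on the input at this output position is [5 5 4 / 5 4 3 / 0 2 2]. Elementwise product with the kernel and sum: 5·1 + 5·-2 + 4·1 + 4·2 + 3·1 + 0·1 + 2·2.

27 14 11
11 15 23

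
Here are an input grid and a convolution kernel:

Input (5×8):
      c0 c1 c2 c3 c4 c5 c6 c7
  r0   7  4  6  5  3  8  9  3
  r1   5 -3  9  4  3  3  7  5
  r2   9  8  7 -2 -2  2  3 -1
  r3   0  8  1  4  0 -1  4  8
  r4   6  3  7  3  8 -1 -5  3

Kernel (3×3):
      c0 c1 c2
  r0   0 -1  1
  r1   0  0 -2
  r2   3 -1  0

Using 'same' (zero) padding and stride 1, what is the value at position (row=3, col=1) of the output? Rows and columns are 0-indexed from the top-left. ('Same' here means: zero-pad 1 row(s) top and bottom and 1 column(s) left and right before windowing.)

The receptive field on the zero-padded input at this output position is [9 8 7 / 0 8 1 / 6 3 7]. Elementwise product with the kernel and sum: 8·-1 + 7·1 + 1·-2 + 6·3 + 3·-1.

12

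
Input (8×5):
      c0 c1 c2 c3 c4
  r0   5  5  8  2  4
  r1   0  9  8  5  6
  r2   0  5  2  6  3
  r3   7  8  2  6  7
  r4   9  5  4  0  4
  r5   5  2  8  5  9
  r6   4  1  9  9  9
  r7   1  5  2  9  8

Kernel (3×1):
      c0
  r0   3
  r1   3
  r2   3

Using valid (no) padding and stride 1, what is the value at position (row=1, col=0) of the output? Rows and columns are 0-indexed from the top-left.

The receptive field on the input at this output position is [0 / 0 / 7]. Elementwise product with the kernel and sum: 0·3 + 0·3 + 7·3.

21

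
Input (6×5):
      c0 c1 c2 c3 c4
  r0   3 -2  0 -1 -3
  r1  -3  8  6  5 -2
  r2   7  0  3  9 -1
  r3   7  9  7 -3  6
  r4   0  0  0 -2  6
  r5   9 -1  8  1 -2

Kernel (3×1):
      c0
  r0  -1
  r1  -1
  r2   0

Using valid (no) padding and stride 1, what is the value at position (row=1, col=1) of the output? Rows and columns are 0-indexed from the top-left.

-8

The receptive field on the input at this output position is [8 / 0 / 9]. Elementwise product with the kernel and sum: 8·-1 + 0·-1.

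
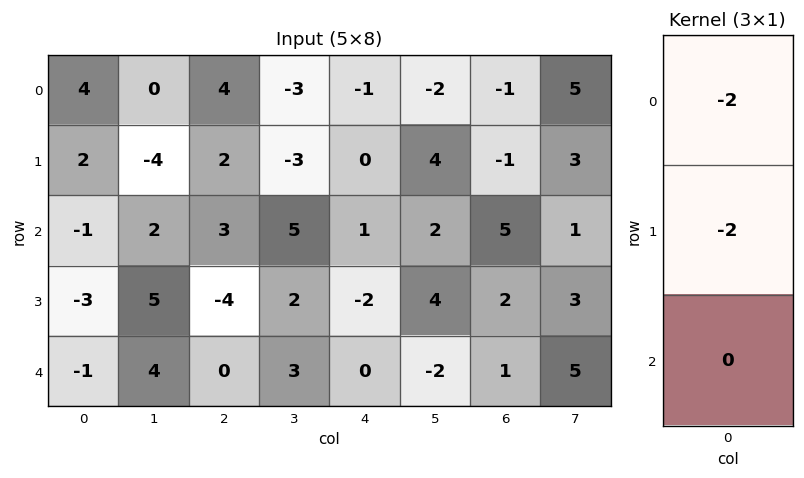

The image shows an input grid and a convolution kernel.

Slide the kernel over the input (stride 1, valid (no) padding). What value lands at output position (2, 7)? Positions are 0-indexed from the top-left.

The receptive field on the input at this output position is [1 / 3 / 5]. Elementwise product with the kernel and sum: 1·-2 + 3·-2.

-8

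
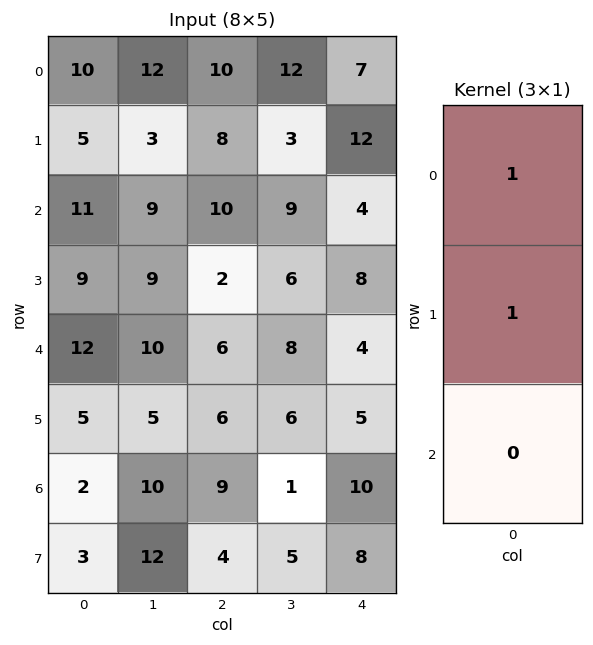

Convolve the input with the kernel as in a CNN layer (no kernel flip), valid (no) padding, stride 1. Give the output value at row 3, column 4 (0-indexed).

12

The receptive field on the input at this output position is [8 / 4 / 5]. Elementwise product with the kernel and sum: 8·1 + 4·1.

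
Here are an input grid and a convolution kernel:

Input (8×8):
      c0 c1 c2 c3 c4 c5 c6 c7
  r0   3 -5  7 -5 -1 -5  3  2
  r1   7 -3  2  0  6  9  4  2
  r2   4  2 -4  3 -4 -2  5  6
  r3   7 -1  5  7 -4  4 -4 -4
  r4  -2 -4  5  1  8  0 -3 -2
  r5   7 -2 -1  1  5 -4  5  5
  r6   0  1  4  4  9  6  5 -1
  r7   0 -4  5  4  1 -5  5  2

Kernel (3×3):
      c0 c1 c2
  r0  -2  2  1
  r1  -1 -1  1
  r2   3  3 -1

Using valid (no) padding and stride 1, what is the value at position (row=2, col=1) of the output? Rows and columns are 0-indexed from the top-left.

The receptive field on the input at this output position is [2 -4 3 / -1 5 7 / -4 5 1]. Elementwise product with the kernel and sum: 2·-2 + -4·2 + 3·1 + -1·-1 + 5·-1 + 7·1 + -4·3 + 5·3 + 1·-1.

-4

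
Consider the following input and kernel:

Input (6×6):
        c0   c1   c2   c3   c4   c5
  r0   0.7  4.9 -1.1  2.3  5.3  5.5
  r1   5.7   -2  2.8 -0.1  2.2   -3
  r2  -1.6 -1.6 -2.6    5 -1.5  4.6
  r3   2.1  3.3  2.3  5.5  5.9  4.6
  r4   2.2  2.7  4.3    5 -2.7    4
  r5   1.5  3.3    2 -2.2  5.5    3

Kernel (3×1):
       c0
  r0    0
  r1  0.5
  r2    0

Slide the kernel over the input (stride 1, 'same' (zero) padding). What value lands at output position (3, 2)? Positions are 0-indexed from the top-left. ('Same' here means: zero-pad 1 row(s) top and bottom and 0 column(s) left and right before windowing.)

1.15

The receptive field on the zero-padded input at this output position is [-2.6 / 2.3 / 4.3]. Elementwise product with the kernel and sum: 2.3·0.5.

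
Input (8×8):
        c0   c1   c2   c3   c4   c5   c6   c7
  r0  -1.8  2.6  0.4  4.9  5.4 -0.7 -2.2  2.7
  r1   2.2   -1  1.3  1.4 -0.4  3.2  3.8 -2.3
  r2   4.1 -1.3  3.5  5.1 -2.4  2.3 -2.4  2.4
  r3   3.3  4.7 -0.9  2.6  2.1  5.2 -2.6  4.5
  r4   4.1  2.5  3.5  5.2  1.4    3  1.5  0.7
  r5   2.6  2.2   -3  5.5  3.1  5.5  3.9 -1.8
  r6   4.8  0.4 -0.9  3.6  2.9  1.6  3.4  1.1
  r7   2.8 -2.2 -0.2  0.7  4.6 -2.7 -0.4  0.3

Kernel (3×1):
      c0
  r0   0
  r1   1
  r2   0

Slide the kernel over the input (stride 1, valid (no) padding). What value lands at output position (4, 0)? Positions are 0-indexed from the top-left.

2.6

The receptive field on the input at this output position is [4.1 / 2.6 / 4.8]. Elementwise product with the kernel and sum: 2.6·1.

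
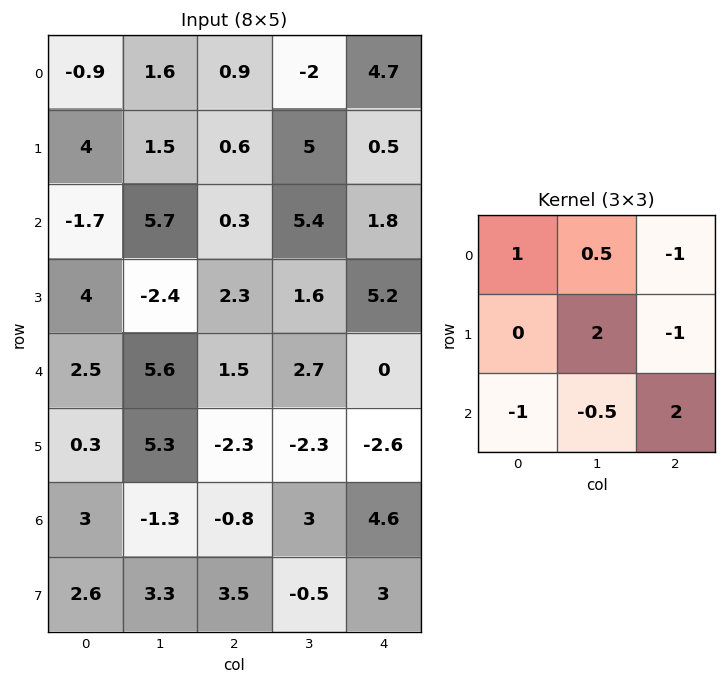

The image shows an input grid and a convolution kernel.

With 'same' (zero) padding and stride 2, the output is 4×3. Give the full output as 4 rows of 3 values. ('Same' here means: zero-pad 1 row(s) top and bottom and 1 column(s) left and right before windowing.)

Output[0,0]: The receptive field on the zero-padded input at this output position is [0 0 0 / 0 -0.9 1.6 / 0 4 1.5]. Elementwise product with the kernel and sum: 0·1 + 0·0.5 + 0·-1 + -0.9·2 + 1.6·-1 + 0·-1 + 4·-0.5 + 1.5·2.

-2.4 12 4.15
-15.4 -3.55 4.65
14.25 -11.3 7.8
7.45 -4.2 4.6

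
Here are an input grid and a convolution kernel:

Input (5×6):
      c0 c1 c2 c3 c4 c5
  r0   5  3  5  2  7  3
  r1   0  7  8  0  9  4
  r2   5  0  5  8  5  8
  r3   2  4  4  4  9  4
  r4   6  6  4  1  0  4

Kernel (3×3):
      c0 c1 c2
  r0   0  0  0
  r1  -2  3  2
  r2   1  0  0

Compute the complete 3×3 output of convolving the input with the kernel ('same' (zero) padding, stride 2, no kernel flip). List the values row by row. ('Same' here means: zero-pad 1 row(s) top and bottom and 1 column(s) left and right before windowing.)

Output[0,0]: The receptive field on the zero-padded input at this output position is [0 0 0 / 0 5 3 / 0 0 7]. Elementwise product with the kernel and sum: 0·-2 + 5·3 + 3·2 + 0·1.

21 20 23
15 35 19
30 2 6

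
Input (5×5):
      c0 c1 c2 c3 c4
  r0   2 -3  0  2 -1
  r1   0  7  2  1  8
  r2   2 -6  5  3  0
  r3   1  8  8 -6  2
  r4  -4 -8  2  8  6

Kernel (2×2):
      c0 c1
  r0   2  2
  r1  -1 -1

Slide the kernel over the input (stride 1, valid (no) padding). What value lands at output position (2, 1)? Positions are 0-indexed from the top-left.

The receptive field on the input at this output position is [-6 5 / 8 8]. Elementwise product with the kernel and sum: -6·2 + 5·2 + 8·-1 + 8·-1.

-18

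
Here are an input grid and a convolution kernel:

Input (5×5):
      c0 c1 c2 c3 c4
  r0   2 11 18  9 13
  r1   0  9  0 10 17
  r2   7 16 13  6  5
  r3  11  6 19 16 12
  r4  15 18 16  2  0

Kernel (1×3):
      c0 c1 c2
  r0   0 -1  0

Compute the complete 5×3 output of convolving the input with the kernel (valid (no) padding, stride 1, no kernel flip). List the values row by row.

Output[0,0]: The receptive field on the input at this output position is [2 11 18]. Elementwise product with the kernel and sum: 11·-1.
Output[0,1]: The receptive field on the input at this output position is [11 18 9]. Elementwise product with the kernel and sum: 18·-1.

-11 -18 -9
-9 0 -10
-16 -13 -6
-6 -19 -16
-18 -16 -2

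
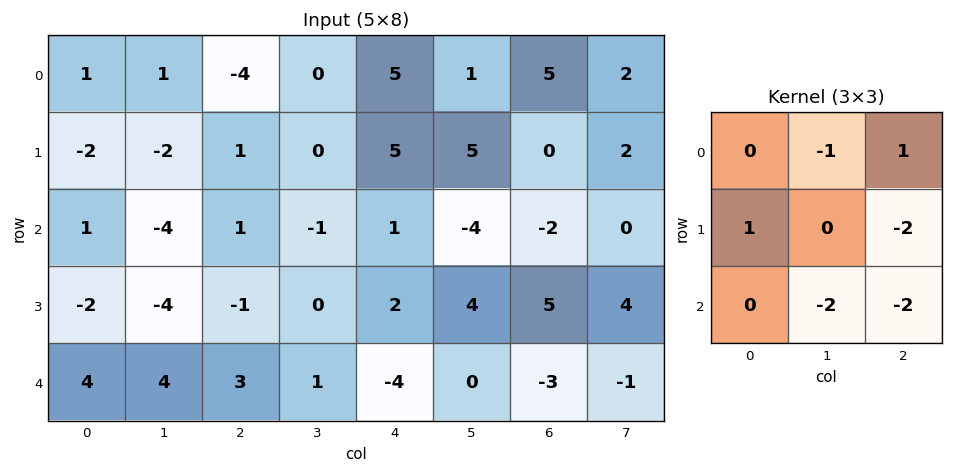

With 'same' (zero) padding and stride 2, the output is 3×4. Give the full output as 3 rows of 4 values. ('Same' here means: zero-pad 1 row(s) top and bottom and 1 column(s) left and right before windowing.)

Output[0,0]: The receptive field on the zero-padded input at this output position is [0 0 0 / 0 1 1 / 0 -2 -2]. Elementwise product with the kernel and sum: 0·-1 + 0·1 + 0·1 + 1·-2 + -2·-2 + -2·-2.

6 -1 -22 -7
20 -1 -5 -20
-10 3 3 1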